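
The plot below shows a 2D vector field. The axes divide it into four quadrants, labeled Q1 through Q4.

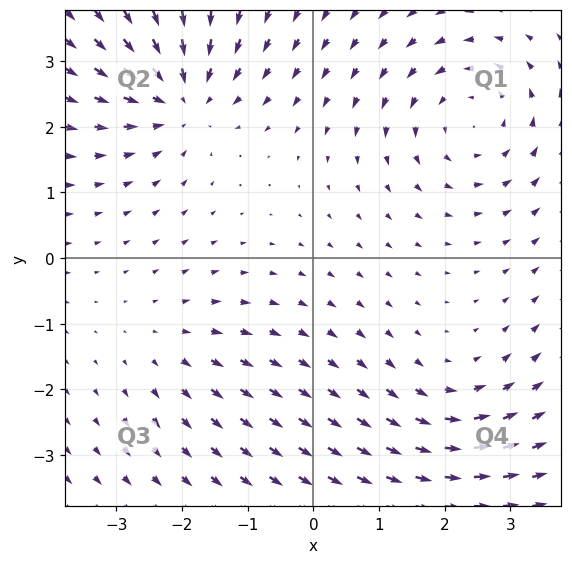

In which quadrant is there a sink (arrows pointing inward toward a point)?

The sink sits at approximately (-2.0, 2.4), which lies in quadrant Q2. The divergence there is about -5, negative as expected for a sink.

Q2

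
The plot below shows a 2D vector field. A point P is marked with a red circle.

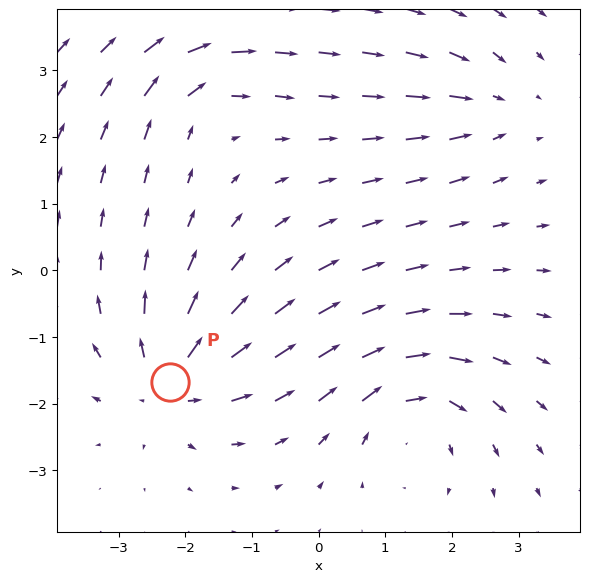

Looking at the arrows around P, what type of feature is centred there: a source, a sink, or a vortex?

At P (-2.2, -1.7) the arrows spread outward. Divergence about +6, curl ≈0 — positive divergence with near-zero curl is a source.

source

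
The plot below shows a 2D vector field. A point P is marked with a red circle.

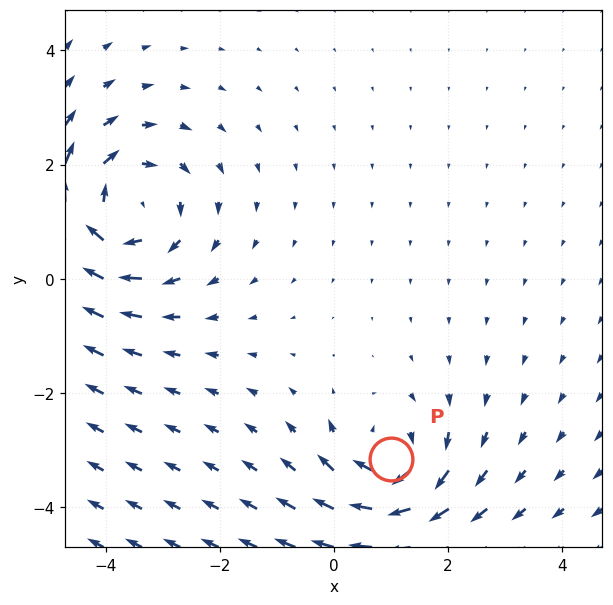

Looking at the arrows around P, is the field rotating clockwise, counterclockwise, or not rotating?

clockwise

Near P at (1.0, -3.2) the arrows circulate clockwise. The curl (z-component) there is about -5; negative curl means clockwise rotation.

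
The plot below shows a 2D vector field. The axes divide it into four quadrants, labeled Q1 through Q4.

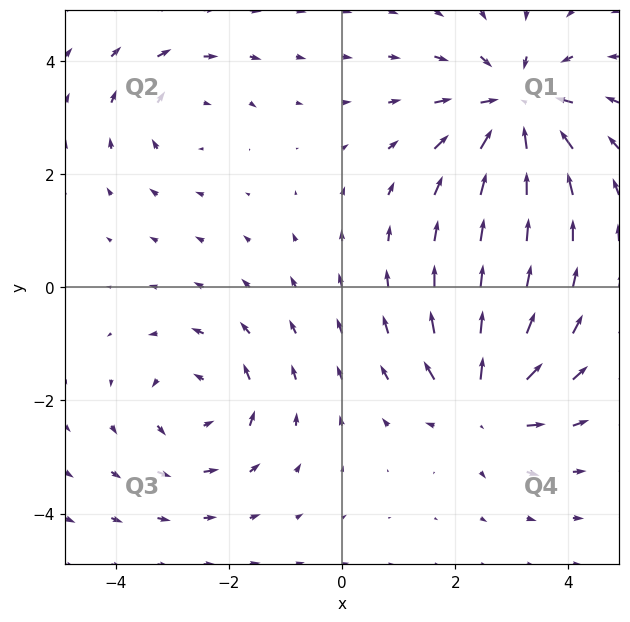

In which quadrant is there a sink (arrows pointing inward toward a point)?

The sink sits at approximately (3.1, 3.2), which lies in quadrant Q1. The divergence there is about -5, negative as expected for a sink.

Q1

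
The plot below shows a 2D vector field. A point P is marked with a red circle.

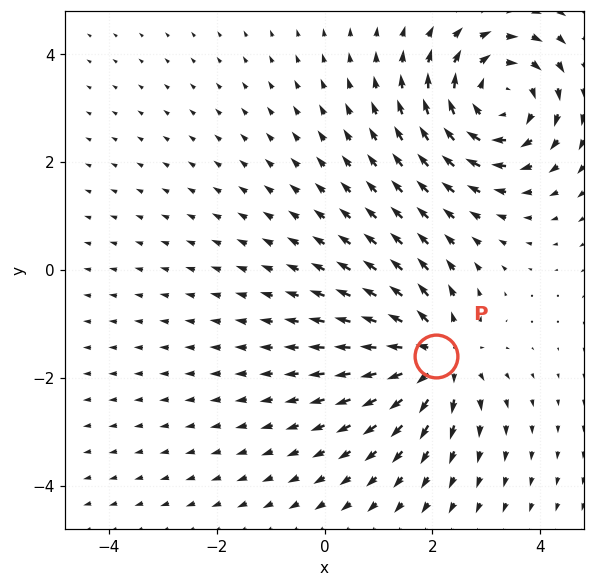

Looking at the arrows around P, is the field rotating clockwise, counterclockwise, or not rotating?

Near P at (2.1, -1.6) the arrows show no circulation. The curl there is ≈0.

not rotating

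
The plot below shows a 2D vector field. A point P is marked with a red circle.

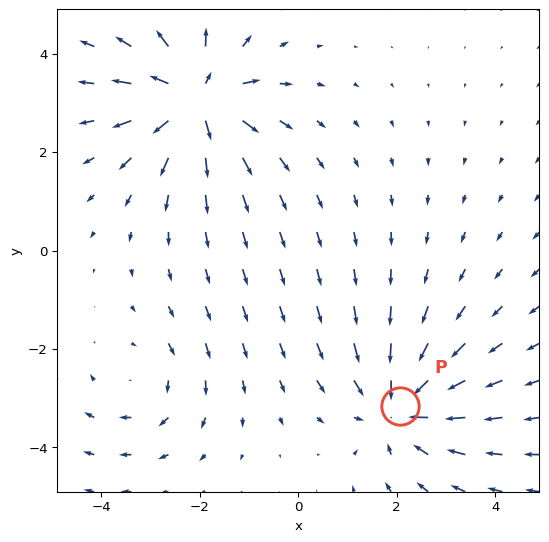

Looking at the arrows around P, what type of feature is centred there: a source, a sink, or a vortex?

At P (2.1, -3.2) the arrows converge inward. Divergence about -4, curl ≈0 — negative divergence with near-zero curl is a sink.

sink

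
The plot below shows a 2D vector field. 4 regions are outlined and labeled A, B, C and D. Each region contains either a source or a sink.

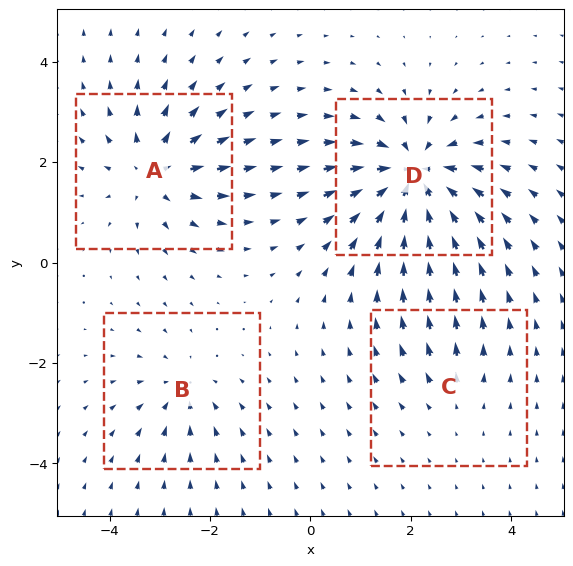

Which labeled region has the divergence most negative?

Divergence at each region's feature centre — A: about +5, B: about -3, C: about +2, D: about -8. Region D is most negative.

D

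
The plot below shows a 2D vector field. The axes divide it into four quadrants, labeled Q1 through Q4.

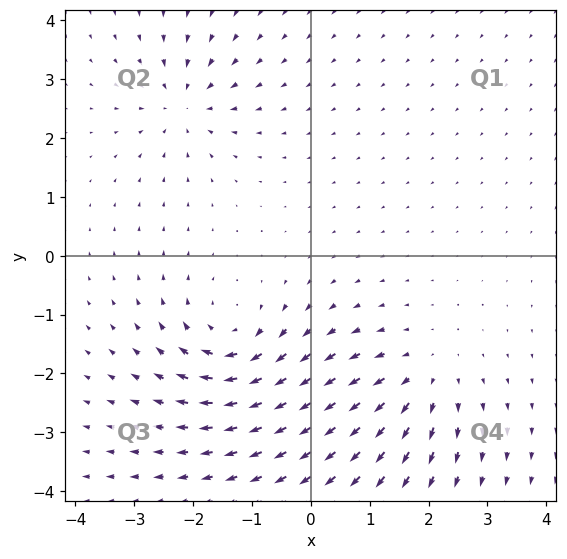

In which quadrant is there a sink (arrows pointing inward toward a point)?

Q2

The sink sits at approximately (-2.2, 2.6), which lies in quadrant Q2. The divergence there is about -4, negative as expected for a sink.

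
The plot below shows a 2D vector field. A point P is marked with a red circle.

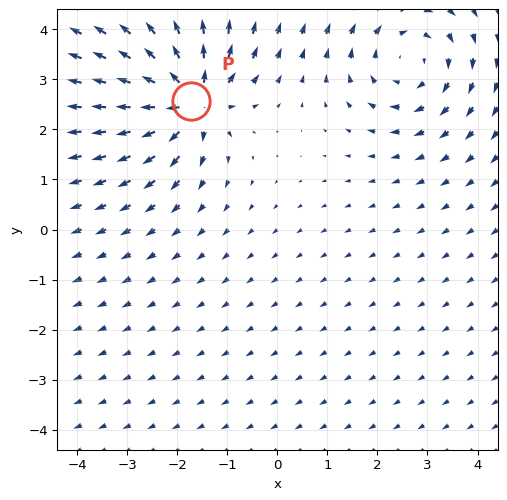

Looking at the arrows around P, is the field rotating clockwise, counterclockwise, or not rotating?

Near P at (-1.7, 2.6) the arrows show no circulation. The curl there is ≈0.

not rotating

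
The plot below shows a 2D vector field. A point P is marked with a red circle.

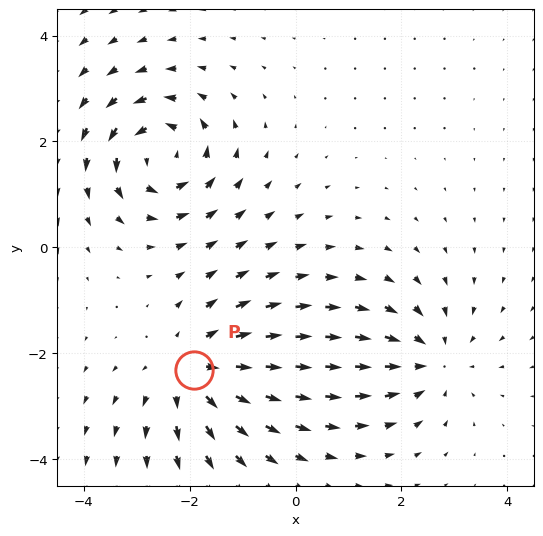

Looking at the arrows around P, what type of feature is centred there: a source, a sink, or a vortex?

At P (-1.9, -2.3) the arrows spread outward. Divergence about +4, curl ≈0 — positive divergence with near-zero curl is a source.

source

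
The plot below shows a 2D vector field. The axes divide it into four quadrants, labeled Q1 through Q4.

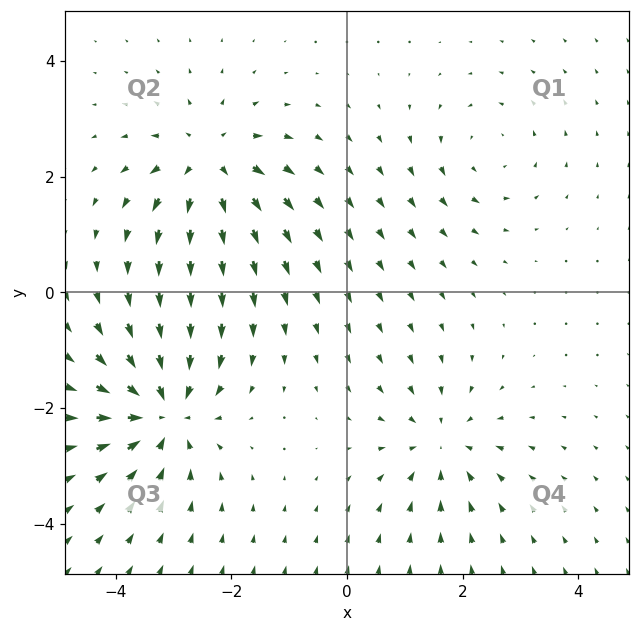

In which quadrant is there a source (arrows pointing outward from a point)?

Q2

The source sits at approximately (-2.4, 2.2), which lies in quadrant Q2. The divergence there is about +5, positive as expected for a source.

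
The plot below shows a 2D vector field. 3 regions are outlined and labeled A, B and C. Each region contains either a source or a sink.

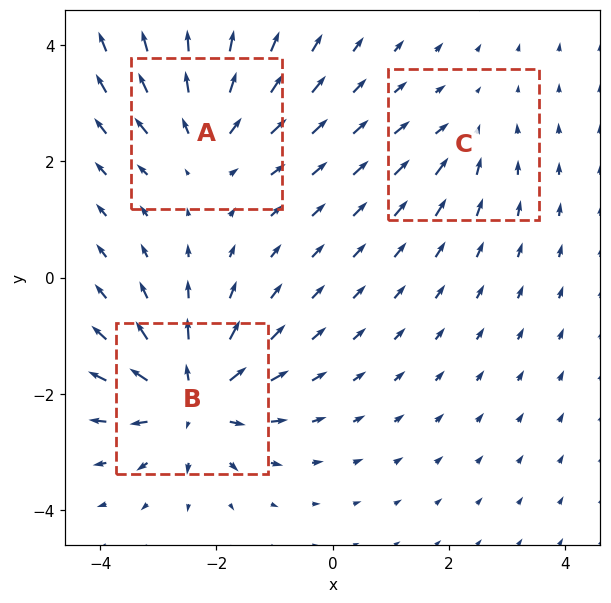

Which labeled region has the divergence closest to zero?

C

Divergence at each region's feature centre — A: about +4, B: about +5, C: about -2. Region C is closest to zero.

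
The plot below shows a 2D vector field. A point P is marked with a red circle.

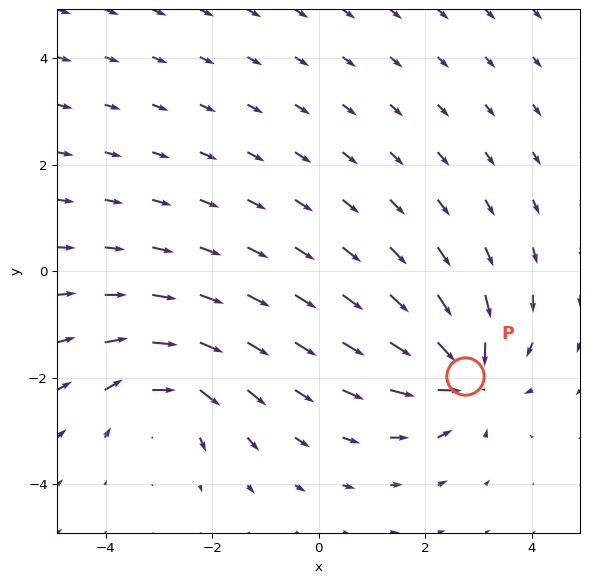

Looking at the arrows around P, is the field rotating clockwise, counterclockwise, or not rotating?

not rotating

Near P at (2.7, -2.0) the arrows show no circulation. The curl there is ≈0.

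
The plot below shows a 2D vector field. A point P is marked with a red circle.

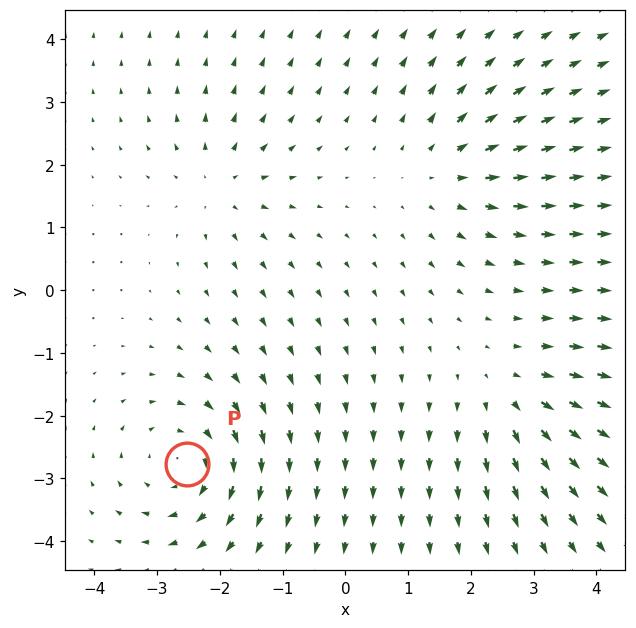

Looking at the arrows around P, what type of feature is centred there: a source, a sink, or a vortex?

vortex

At P (-2.5, -2.8) the arrows circulate clockwise. Divergence ≈0, curl about -5 — near-zero divergence with nonzero curl is a vortex.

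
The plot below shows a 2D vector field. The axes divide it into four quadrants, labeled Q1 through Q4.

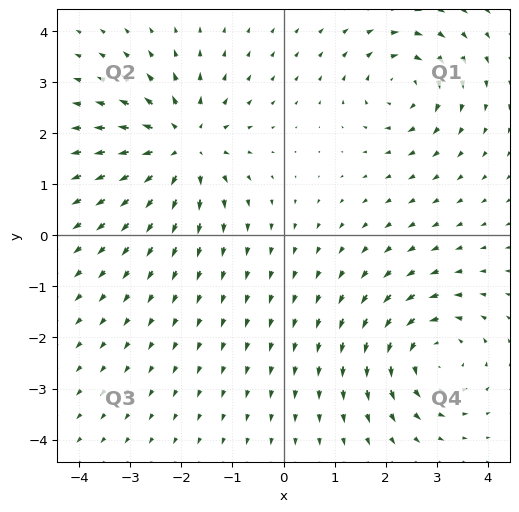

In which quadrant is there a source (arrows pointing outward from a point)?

The source sits at approximately (-2.0, 1.7), which lies in quadrant Q2. The divergence there is about +5, positive as expected for a source.

Q2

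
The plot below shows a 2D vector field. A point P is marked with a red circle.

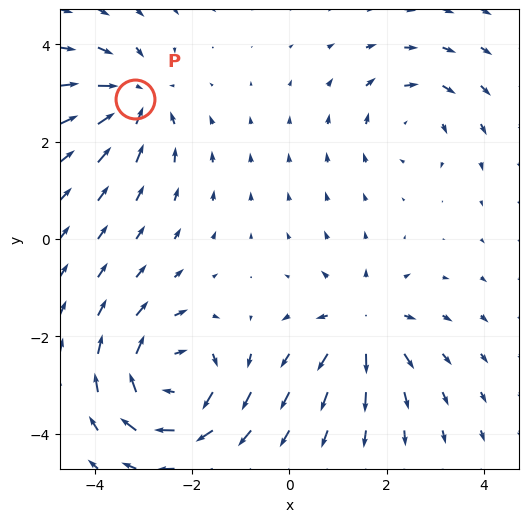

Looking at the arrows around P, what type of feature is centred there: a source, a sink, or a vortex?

At P (-3.2, 2.9) the arrows converge inward. Divergence about -4, curl ≈0 — negative divergence with near-zero curl is a sink.

sink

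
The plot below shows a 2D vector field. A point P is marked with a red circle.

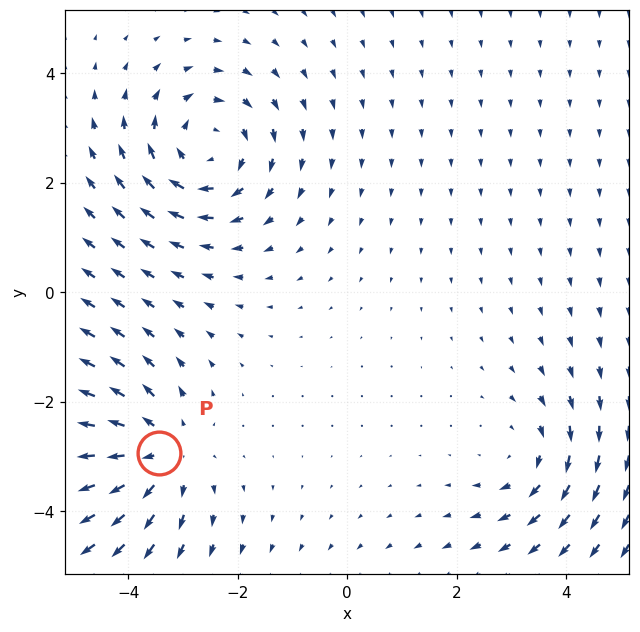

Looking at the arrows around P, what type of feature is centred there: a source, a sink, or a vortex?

source

At P (-3.4, -2.9) the arrows spread outward. Divergence about +4, curl ≈0 — positive divergence with near-zero curl is a source.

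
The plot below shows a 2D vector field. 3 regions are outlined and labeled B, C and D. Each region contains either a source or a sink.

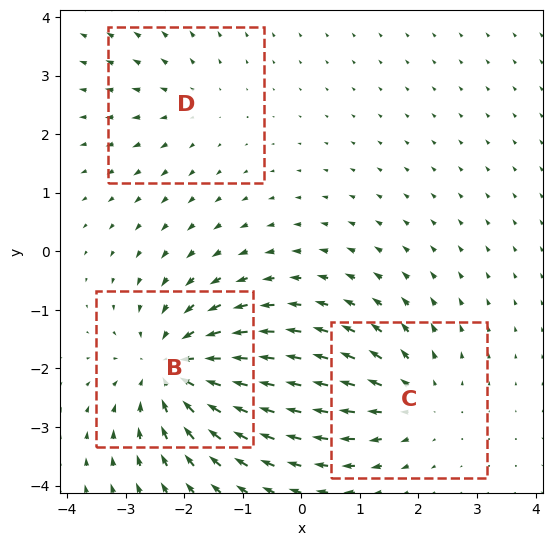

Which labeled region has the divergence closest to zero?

Divergence at each region's feature centre — B: about -4, C: about +3, D: about +2. Region D is closest to zero.

D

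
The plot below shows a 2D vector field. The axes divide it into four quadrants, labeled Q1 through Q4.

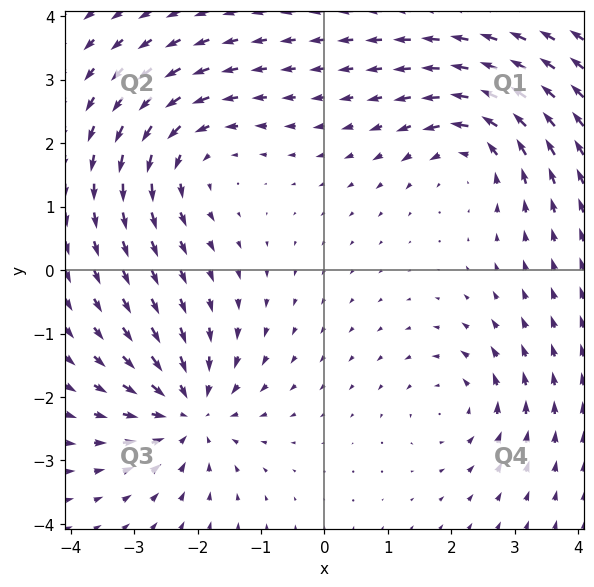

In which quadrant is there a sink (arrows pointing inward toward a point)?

The sink sits at approximately (-2.1, -2.2), which lies in quadrant Q3. The divergence there is about -6, negative as expected for a sink.

Q3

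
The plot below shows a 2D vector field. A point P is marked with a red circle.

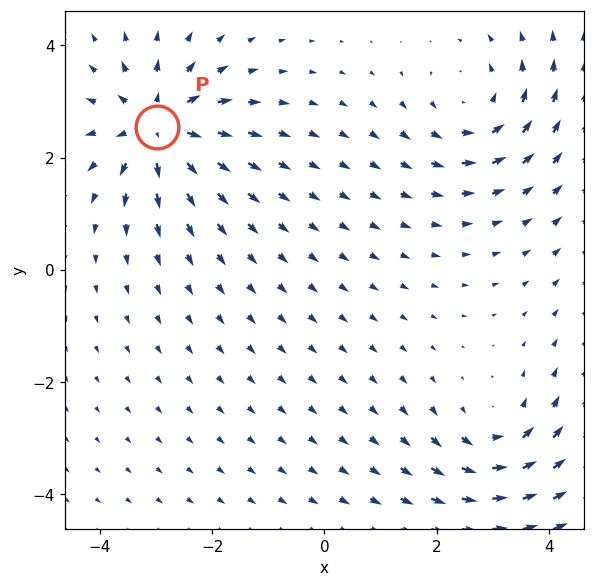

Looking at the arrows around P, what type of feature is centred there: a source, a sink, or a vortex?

source

At P (-3.0, 2.6) the arrows spread outward. Divergence about +7, curl ≈0 — positive divergence with near-zero curl is a source.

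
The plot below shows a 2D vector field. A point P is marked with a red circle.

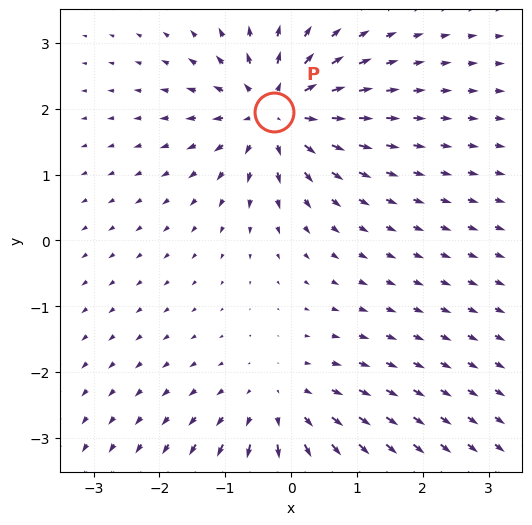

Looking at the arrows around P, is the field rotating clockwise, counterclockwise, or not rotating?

not rotating

Near P at (-0.3, 2.0) the arrows show no circulation. The curl there is ≈0.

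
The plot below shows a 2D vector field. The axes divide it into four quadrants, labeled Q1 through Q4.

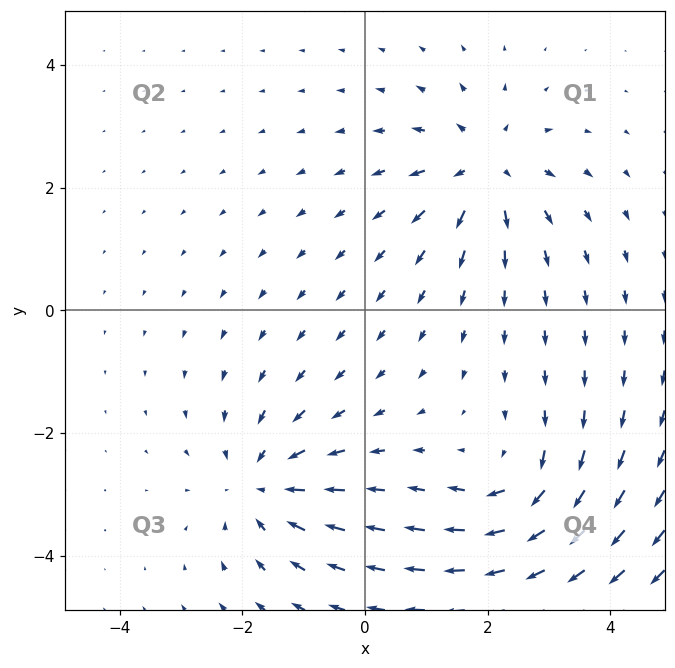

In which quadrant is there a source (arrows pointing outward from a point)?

The source sits at approximately (2.0, 2.3), which lies in quadrant Q1. The divergence there is about +5, positive as expected for a source.

Q1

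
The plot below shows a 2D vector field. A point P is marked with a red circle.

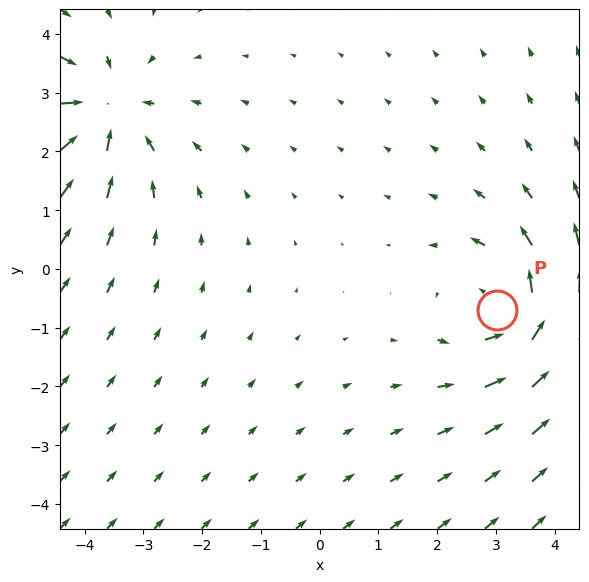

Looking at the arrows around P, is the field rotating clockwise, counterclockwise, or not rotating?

Near P at (3.0, -0.7) the arrows circulate counterclockwise. The curl (z-component) there is about +4; positive curl means counterclockwise rotation.

counterclockwise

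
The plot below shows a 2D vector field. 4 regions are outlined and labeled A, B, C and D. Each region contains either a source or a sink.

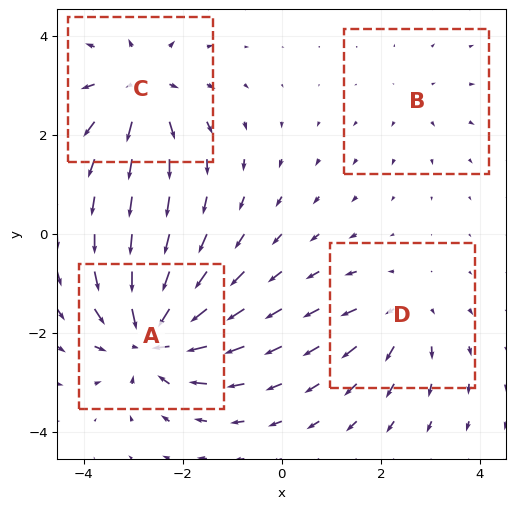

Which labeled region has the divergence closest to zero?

Divergence at each region's feature centre — A: about -8, B: about +2, C: about +6, D: about +4. Region B is closest to zero.

B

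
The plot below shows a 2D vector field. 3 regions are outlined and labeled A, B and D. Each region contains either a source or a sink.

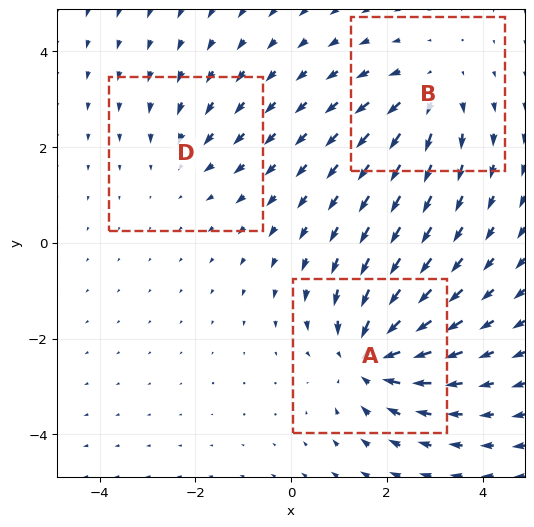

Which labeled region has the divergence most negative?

Divergence at each region's feature centre — A: about -5, B: about +3, D: about -2. Region A is most negative.

A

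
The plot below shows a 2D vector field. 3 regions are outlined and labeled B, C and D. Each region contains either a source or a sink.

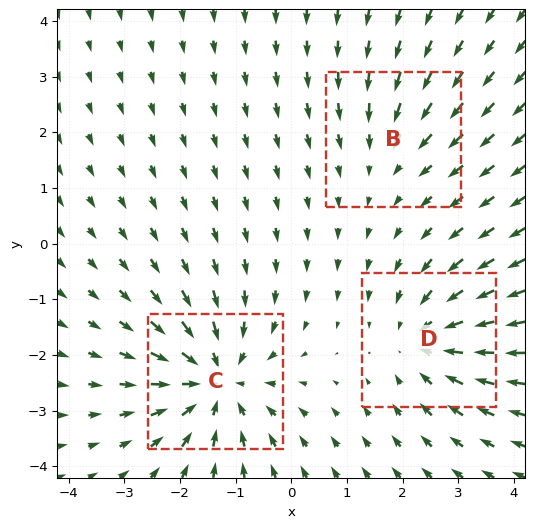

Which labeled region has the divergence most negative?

C

Divergence at each region's feature centre — B: about -2, C: about -5, D: about -3. Region C is most negative.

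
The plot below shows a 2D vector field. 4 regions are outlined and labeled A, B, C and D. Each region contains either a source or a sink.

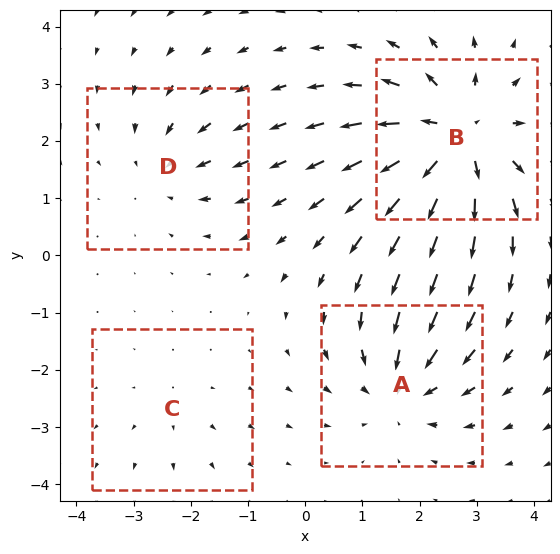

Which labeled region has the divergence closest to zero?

C

Divergence at each region's feature centre — A: about -4, B: about +7, C: about +2, D: about -3. Region C is closest to zero.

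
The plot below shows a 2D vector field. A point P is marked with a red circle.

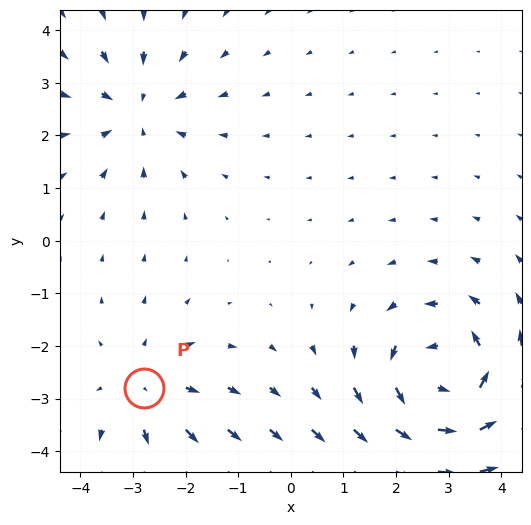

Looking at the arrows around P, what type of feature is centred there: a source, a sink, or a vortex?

source

At P (-2.8, -2.8) the arrows spread outward. Divergence about +2, curl ≈0 — positive divergence with near-zero curl is a source.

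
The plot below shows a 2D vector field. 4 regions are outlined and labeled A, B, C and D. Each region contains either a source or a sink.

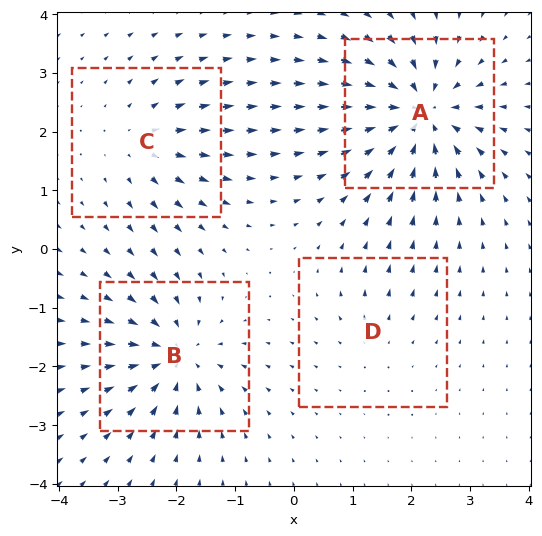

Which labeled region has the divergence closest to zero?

Divergence at each region's feature centre — A: about -8, B: about -6, C: about +4, D: about +2. Region D is closest to zero.

D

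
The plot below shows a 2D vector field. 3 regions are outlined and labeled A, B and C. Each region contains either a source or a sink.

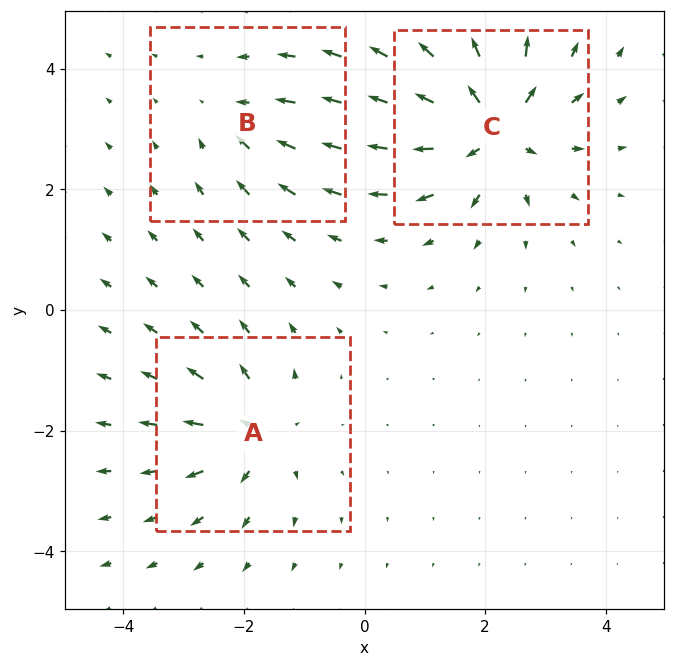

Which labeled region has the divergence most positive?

Divergence at each region's feature centre — A: about +4, B: about -3, C: about +6. Region C is most positive.

C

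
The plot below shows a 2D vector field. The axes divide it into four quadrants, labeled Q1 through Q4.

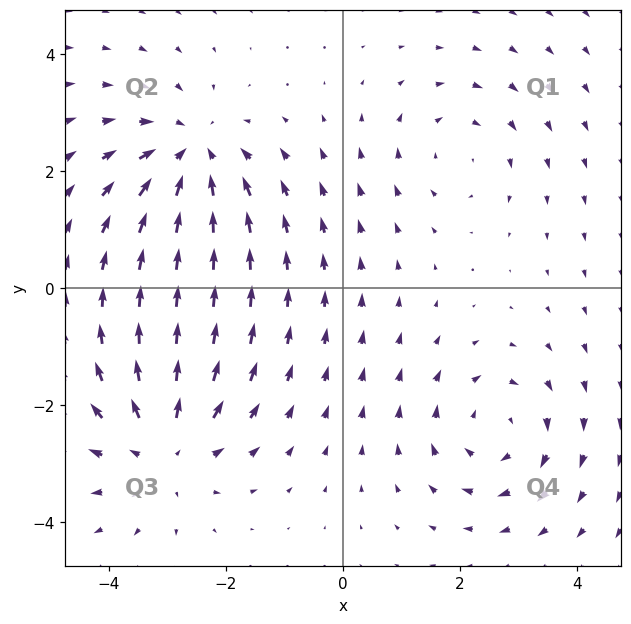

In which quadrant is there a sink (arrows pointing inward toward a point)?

The sink sits at approximately (-2.6, 2.3), which lies in quadrant Q2. The divergence there is about -4, negative as expected for a sink.

Q2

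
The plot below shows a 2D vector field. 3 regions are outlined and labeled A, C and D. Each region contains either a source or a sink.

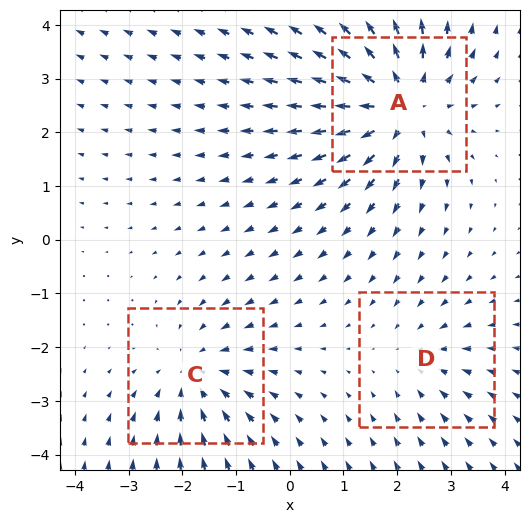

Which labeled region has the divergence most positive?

Divergence at each region's feature centre — A: about +4, C: about -3, D: about -2. Region A is most positive.

A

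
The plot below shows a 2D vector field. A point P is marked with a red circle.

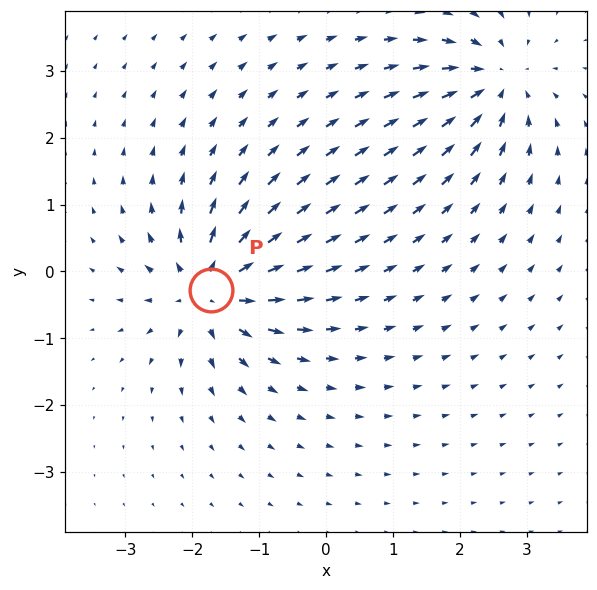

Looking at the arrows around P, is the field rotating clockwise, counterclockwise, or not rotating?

Near P at (-1.7, -0.3) the arrows show no circulation. The curl there is ≈0.

not rotating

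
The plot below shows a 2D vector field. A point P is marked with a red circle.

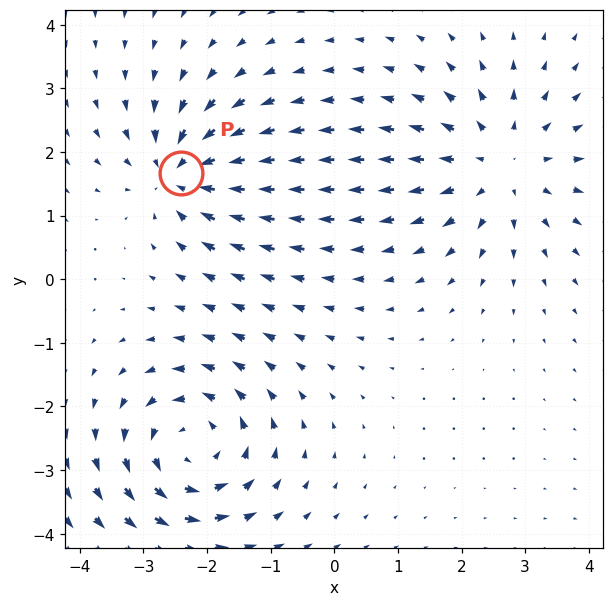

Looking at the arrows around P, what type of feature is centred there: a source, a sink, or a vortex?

At P (-2.4, 1.7) the arrows converge inward. Divergence about -4, curl ≈0 — negative divergence with near-zero curl is a sink.

sink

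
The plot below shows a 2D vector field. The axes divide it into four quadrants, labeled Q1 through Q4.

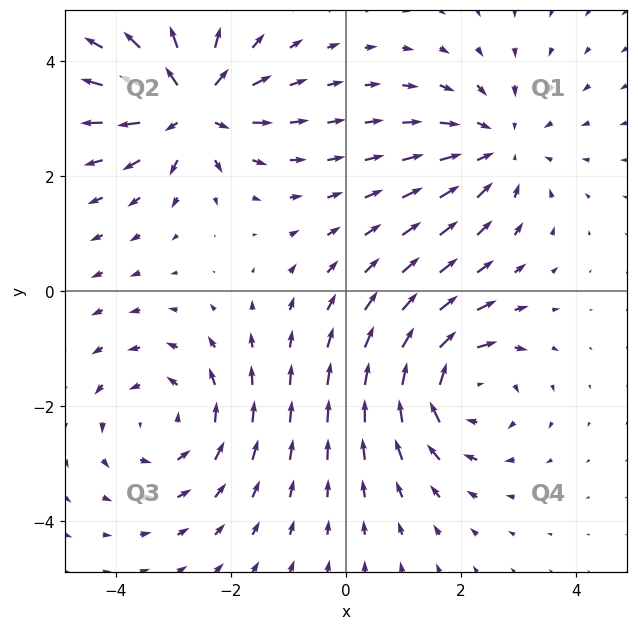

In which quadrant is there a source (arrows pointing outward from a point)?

Q2

The source sits at approximately (-2.7, 3.2), which lies in quadrant Q2. The divergence there is about +7, positive as expected for a source.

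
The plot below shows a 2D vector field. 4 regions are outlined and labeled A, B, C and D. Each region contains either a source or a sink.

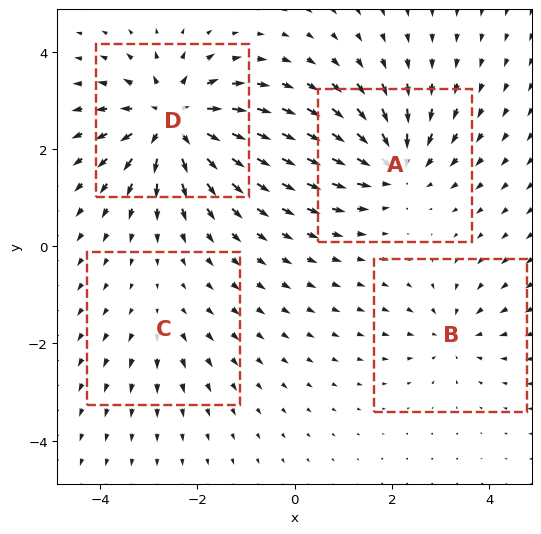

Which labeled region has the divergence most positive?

Divergence at each region's feature centre — A: about -6, B: about -4, C: about +2, D: about +8. Region D is most positive.

D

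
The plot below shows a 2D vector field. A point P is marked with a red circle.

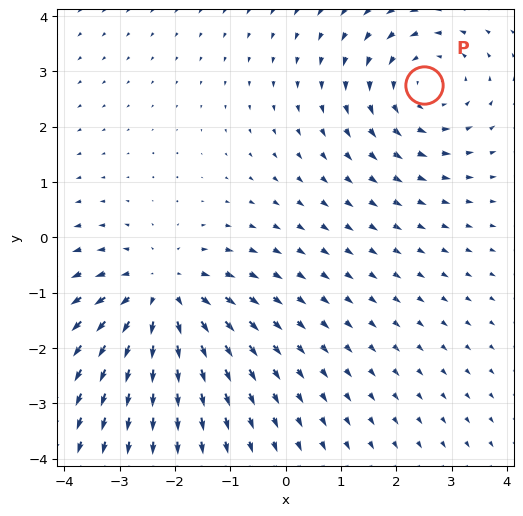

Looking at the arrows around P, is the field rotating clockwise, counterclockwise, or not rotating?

counterclockwise

Near P at (2.5, 2.8) the arrows circulate counterclockwise. The curl (z-component) there is about +3; positive curl means counterclockwise rotation.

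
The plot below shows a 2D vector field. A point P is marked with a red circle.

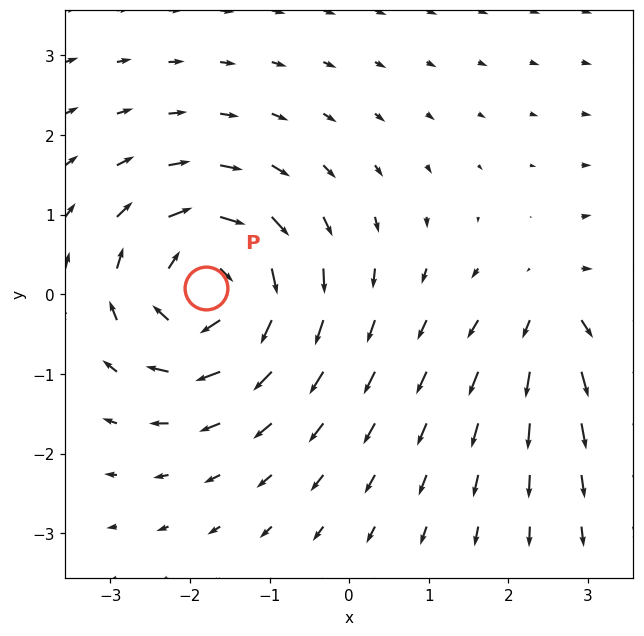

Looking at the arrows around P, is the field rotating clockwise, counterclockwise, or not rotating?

Near P at (-1.8, 0.1) the arrows circulate clockwise. The curl (z-component) there is about -7; negative curl means clockwise rotation.

clockwise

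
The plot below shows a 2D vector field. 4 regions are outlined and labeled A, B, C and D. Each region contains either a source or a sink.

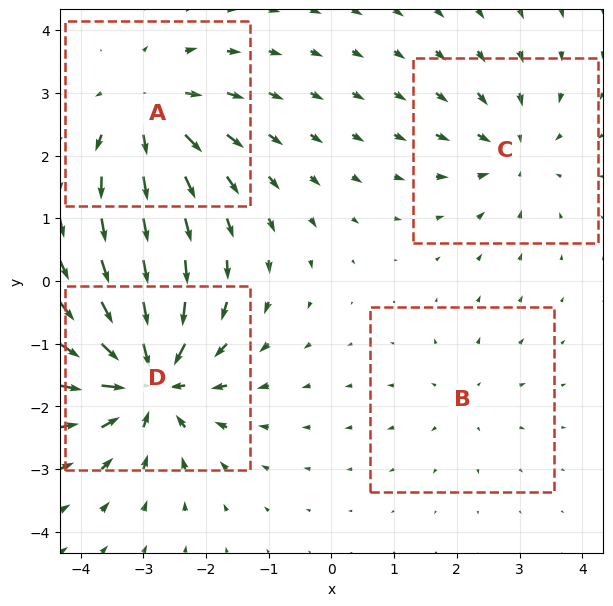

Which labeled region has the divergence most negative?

Divergence at each region's feature centre — A: about +5, B: about +2, C: about -4, D: about -8. Region D is most negative.

D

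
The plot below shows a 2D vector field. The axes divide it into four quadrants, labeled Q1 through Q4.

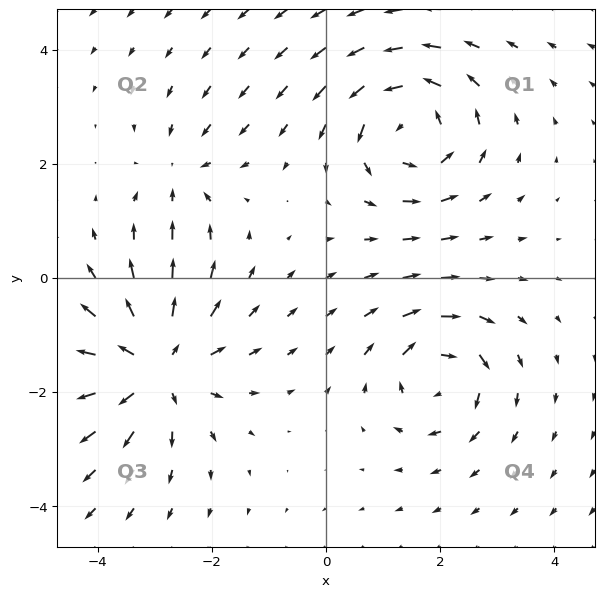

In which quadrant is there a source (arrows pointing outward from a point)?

The source sits at approximately (-3.0, -1.6), which lies in quadrant Q3. The divergence there is about +5, positive as expected for a source.

Q3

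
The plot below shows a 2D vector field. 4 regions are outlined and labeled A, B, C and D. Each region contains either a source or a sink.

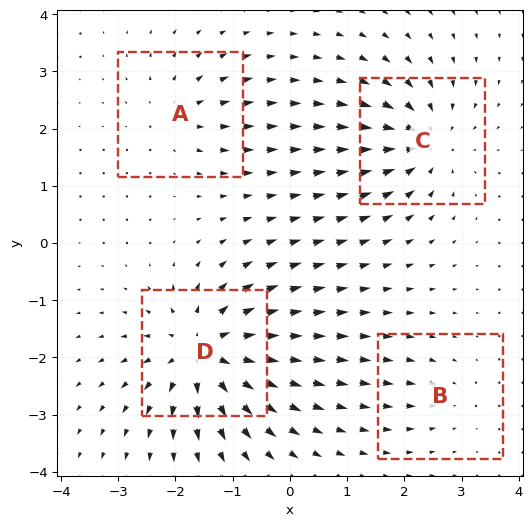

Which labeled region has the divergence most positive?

Divergence at each region's feature centre — A: about +4, B: about -2, C: about -6, D: about +8. Region D is most positive.

D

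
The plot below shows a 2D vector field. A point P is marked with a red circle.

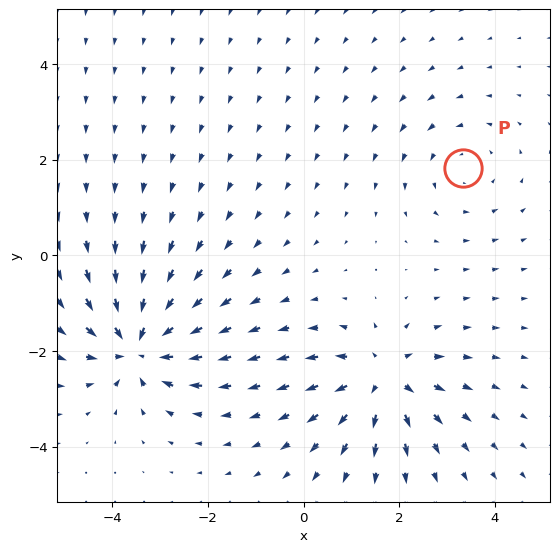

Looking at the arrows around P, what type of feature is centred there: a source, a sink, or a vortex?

At P (3.3, 1.8) the arrows circulate counterclockwise. Divergence ≈0, curl about +2 — near-zero divergence with nonzero curl is a vortex.

vortex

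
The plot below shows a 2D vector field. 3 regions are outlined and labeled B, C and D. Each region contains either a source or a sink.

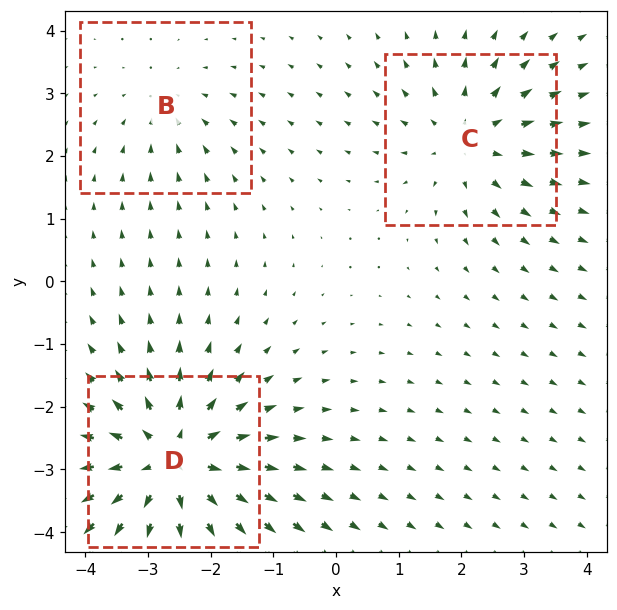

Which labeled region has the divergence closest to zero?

Divergence at each region's feature centre — B: about -2, C: about +3, D: about +5. Region B is closest to zero.

B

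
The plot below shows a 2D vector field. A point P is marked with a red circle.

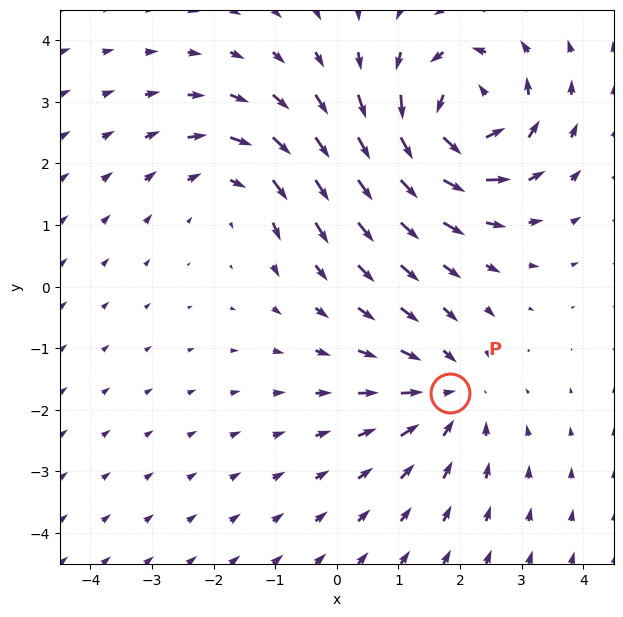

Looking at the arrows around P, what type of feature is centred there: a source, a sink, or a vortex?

sink

At P (1.8, -1.7) the arrows converge inward. Divergence about -3, curl ≈0 — negative divergence with near-zero curl is a sink.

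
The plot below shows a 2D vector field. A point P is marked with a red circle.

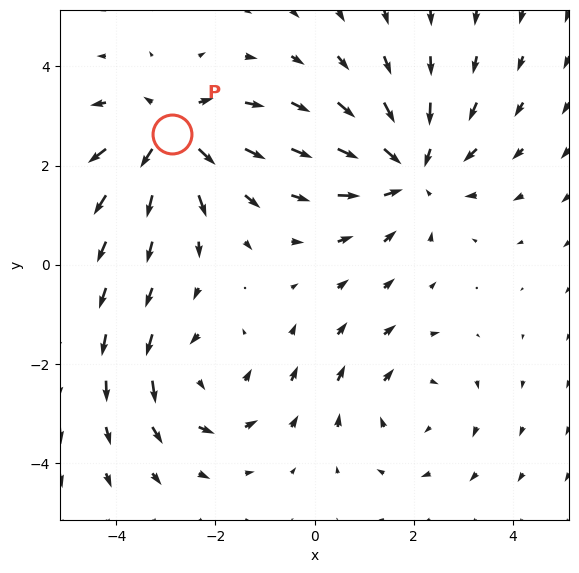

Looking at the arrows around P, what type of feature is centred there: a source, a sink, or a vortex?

source

At P (-2.9, 2.6) the arrows spread outward. Divergence about +4, curl ≈0 — positive divergence with near-zero curl is a source.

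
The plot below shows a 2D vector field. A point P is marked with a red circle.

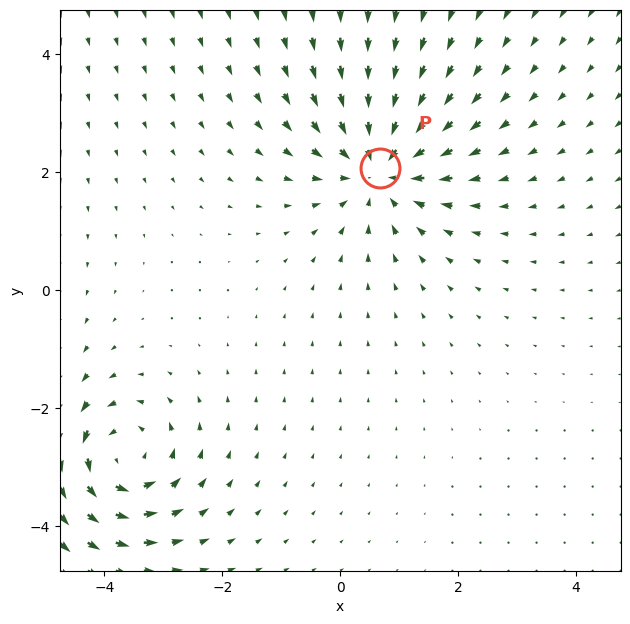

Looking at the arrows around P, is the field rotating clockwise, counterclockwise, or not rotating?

Near P at (0.7, 2.1) the arrows show no circulation. The curl there is ≈0.

not rotating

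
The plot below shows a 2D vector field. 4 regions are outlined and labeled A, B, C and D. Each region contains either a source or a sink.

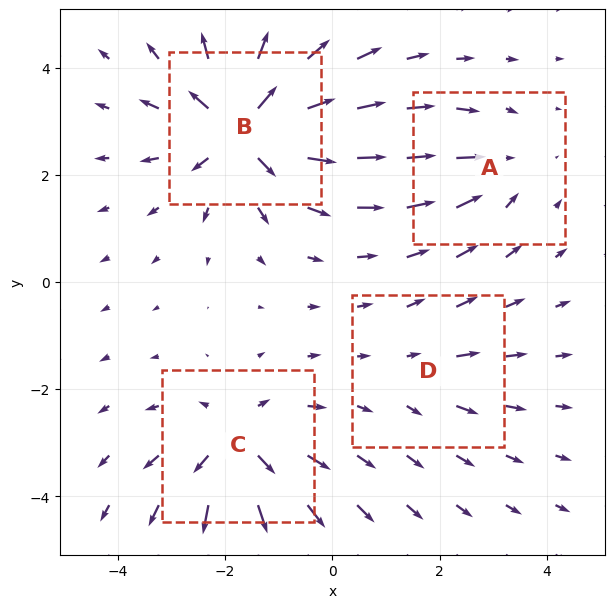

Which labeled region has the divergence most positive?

Divergence at each region's feature centre — A: about -3, B: about +8, C: about +6, D: about +2. Region B is most positive.

B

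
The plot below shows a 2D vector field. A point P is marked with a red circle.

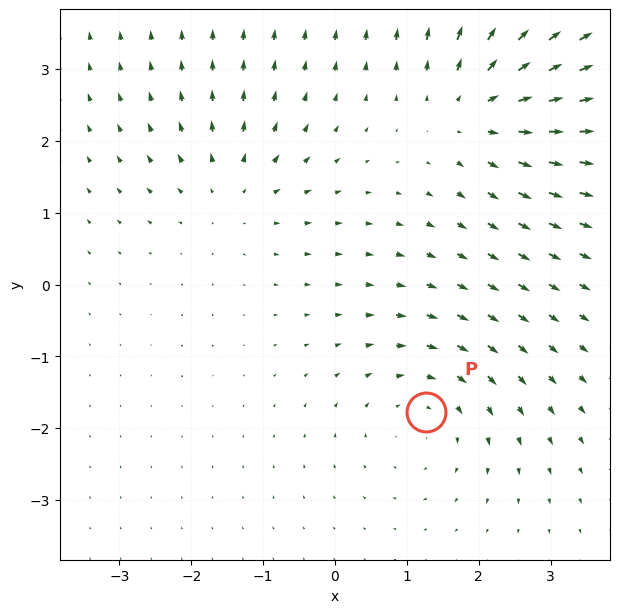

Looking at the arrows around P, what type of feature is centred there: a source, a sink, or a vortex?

At P (1.3, -1.8) the arrows circulate clockwise. Divergence ≈0, curl about -4 — near-zero divergence with nonzero curl is a vortex.

vortex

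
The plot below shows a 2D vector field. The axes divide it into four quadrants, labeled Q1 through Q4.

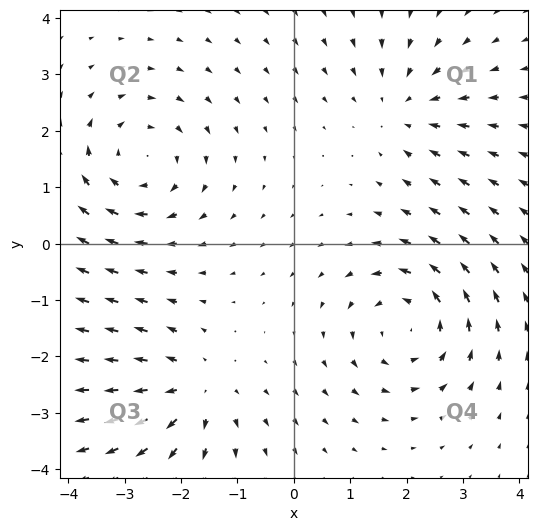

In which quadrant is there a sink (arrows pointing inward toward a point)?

Q1

The sink sits at approximately (2.0, 2.4), which lies in quadrant Q1. The divergence there is about -3, negative as expected for a sink.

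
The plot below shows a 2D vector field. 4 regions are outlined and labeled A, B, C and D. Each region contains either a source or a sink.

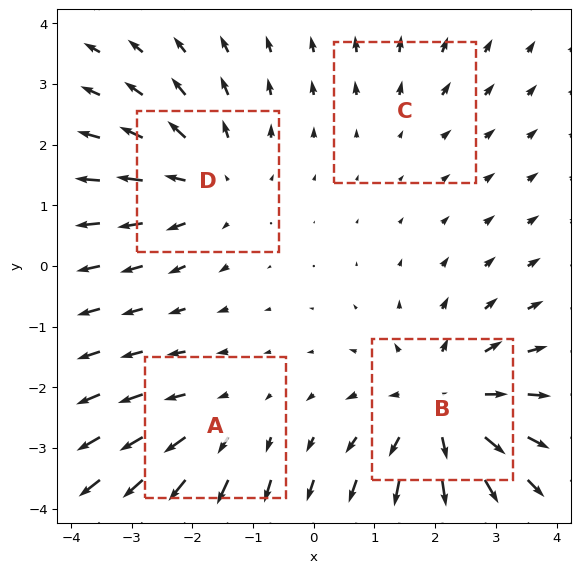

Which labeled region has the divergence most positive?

Divergence at each region's feature centre — A: about +3, B: about +6, C: about +2, D: about +4. Region B is most positive.

B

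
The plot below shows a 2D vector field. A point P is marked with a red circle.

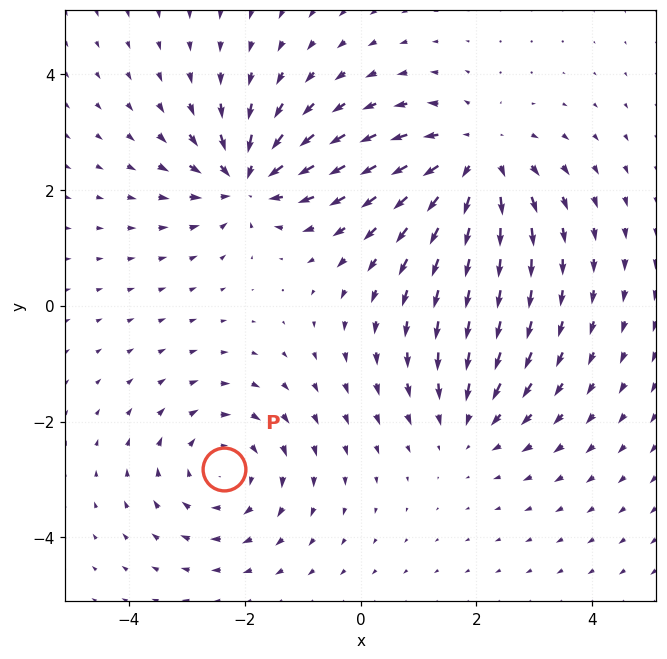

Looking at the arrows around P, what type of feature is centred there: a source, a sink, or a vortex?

vortex

At P (-2.4, -2.8) the arrows circulate clockwise. Divergence ≈0, curl about -4 — near-zero divergence with nonzero curl is a vortex.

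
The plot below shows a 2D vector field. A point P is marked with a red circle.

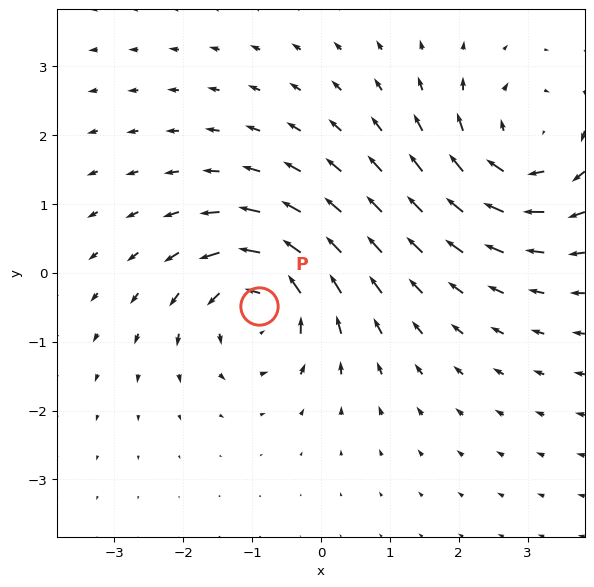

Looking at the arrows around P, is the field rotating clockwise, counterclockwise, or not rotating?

Near P at (-0.9, -0.5) the arrows circulate counterclockwise. The curl (z-component) there is about +5; positive curl means counterclockwise rotation.

counterclockwise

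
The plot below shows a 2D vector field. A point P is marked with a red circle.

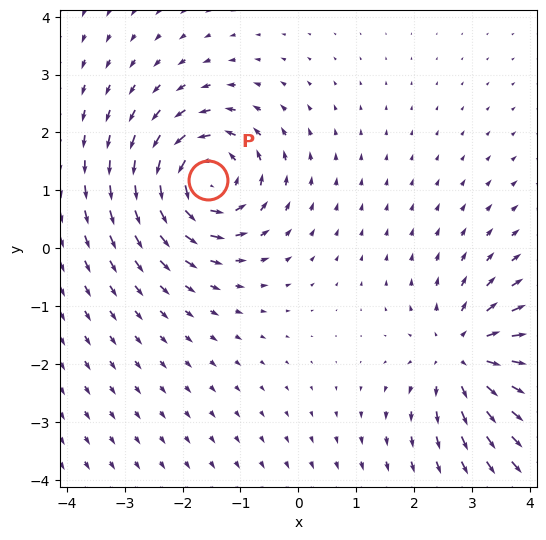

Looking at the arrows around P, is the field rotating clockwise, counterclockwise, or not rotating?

counterclockwise

Near P at (-1.6, 1.2) the arrows circulate counterclockwise. The curl (z-component) there is about +5; positive curl means counterclockwise rotation.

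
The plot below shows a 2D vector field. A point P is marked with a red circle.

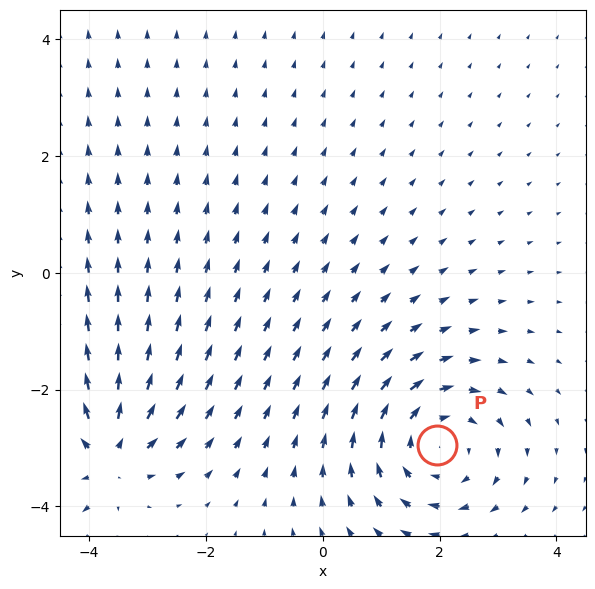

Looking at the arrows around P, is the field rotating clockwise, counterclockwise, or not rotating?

clockwise

Near P at (1.9, -3.0) the arrows circulate clockwise. The curl (z-component) there is about -4; negative curl means clockwise rotation.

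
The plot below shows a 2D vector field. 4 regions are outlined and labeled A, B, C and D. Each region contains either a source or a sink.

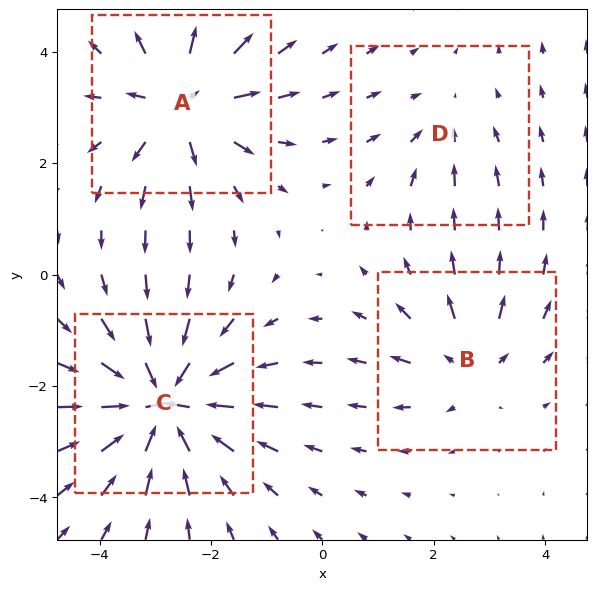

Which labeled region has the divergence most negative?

C

Divergence at each region's feature centre — A: about +5, B: about +3, C: about -7, D: about -2. Region C is most negative.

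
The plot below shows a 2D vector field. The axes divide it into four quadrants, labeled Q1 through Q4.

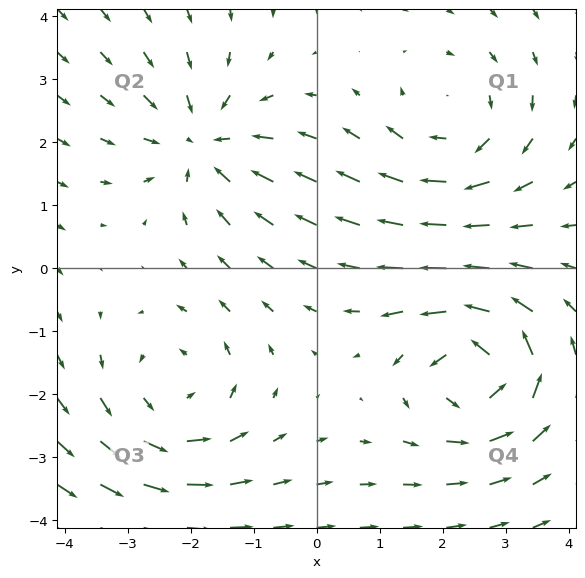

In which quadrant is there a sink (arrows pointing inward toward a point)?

The sink sits at approximately (-1.8, 2.0), which lies in quadrant Q2. The divergence there is about -4, negative as expected for a sink.

Q2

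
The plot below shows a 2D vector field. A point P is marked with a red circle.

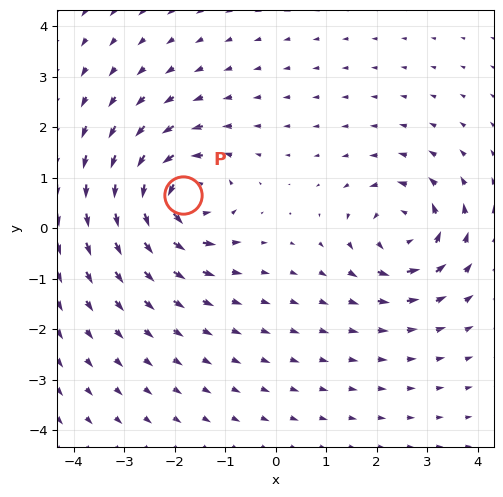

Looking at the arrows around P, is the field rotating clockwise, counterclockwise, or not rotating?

Near P at (-1.8, 0.7) the arrows circulate counterclockwise. The curl (z-component) there is about +5; positive curl means counterclockwise rotation.

counterclockwise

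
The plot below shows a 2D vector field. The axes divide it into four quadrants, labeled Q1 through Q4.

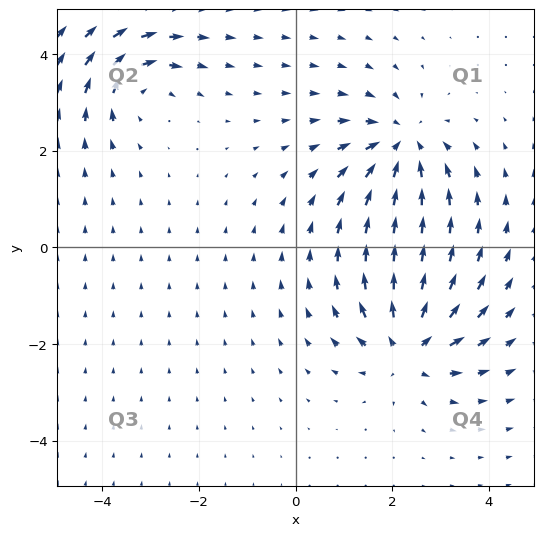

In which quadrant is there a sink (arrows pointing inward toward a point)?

Q1

The sink sits at approximately (2.2, 2.1), which lies in quadrant Q1. The divergence there is about -4, negative as expected for a sink.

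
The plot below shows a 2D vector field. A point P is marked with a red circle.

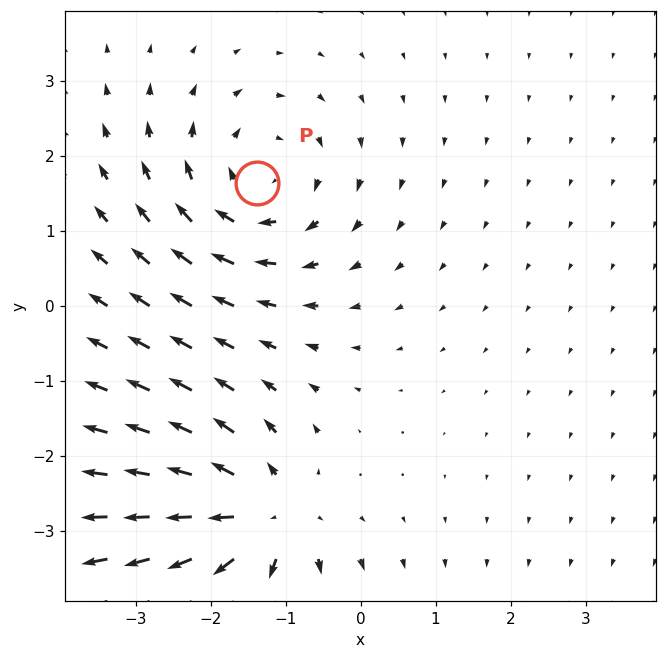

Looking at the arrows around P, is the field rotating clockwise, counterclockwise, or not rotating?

Near P at (-1.4, 1.6) the arrows circulate clockwise. The curl (z-component) there is about -3; negative curl means clockwise rotation.

clockwise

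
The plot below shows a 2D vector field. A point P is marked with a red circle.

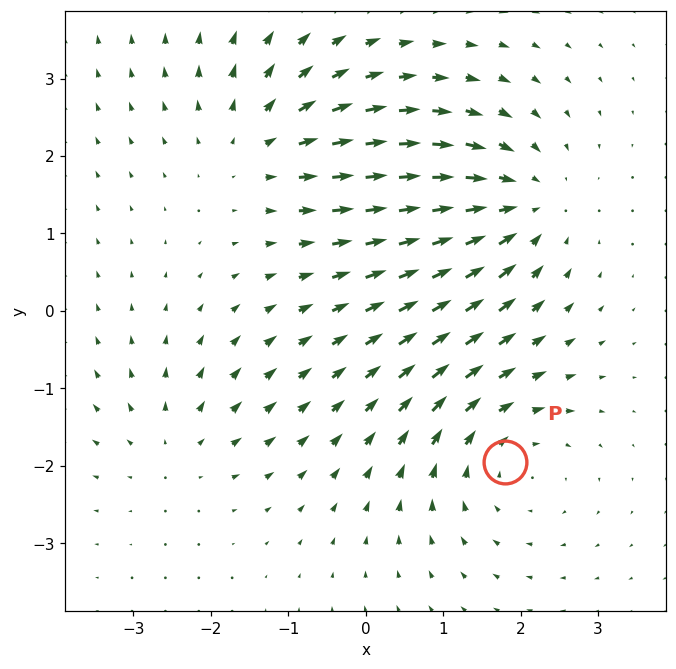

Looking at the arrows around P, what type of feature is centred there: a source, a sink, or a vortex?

vortex

At P (1.8, -2.0) the arrows circulate clockwise. Divergence ≈0, curl about -4 — near-zero divergence with nonzero curl is a vortex.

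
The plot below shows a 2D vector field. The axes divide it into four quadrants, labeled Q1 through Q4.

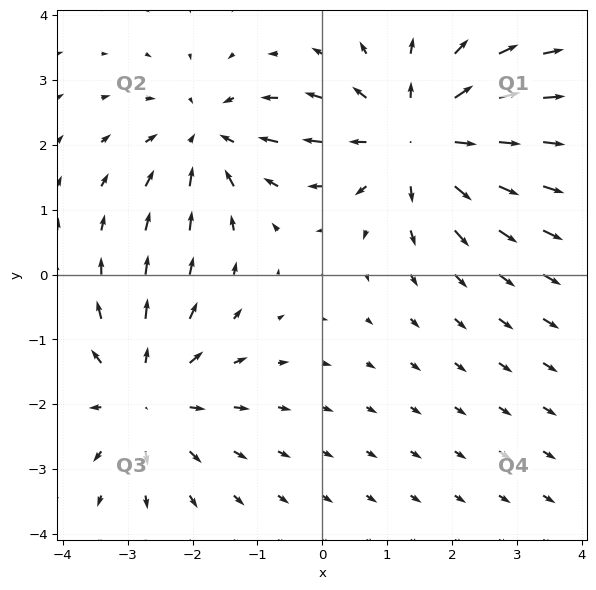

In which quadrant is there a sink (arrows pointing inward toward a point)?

Q2

The sink sits at approximately (-1.8, 2.1), which lies in quadrant Q2. The divergence there is about -3, negative as expected for a sink.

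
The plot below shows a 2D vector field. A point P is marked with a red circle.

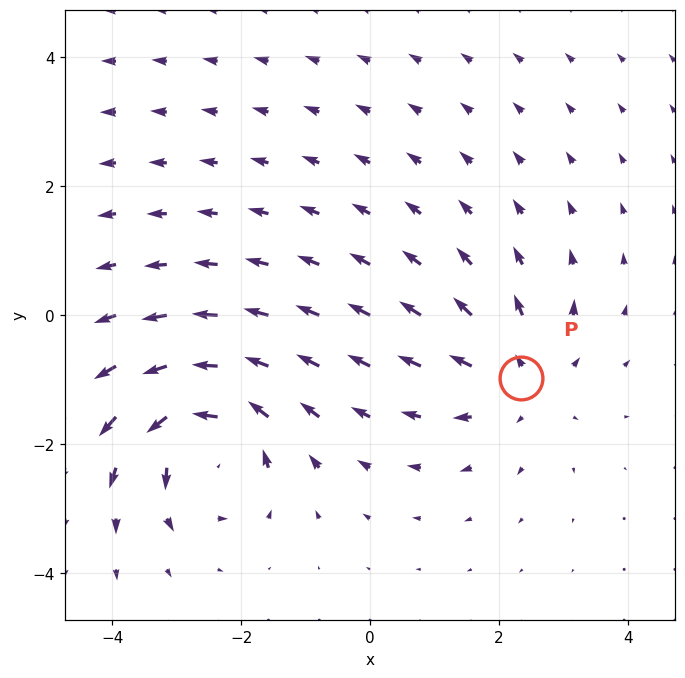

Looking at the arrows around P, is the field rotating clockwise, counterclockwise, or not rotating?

Near P at (2.3, -1.0) the arrows show no circulation. The curl there is ≈0.

not rotating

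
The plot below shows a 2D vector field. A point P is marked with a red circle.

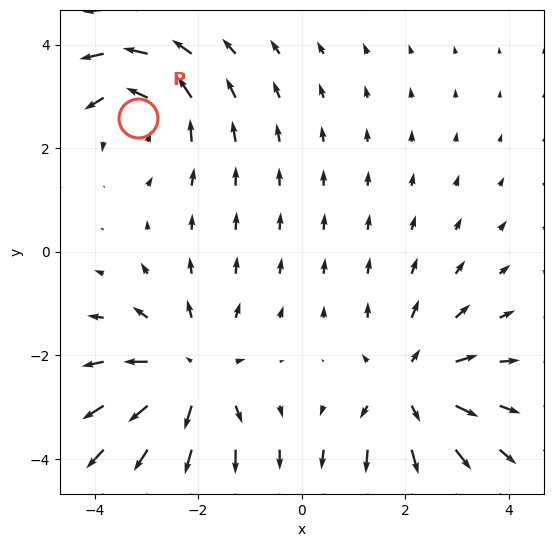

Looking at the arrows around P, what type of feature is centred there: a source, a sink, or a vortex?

vortex

At P (-3.2, 2.6) the arrows circulate counterclockwise. Divergence ≈0, curl about +4 — near-zero divergence with nonzero curl is a vortex.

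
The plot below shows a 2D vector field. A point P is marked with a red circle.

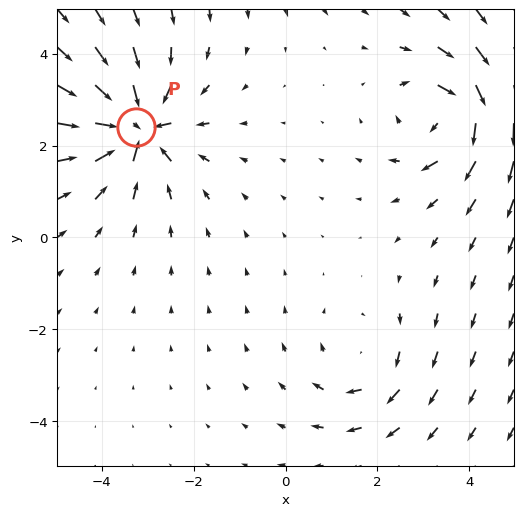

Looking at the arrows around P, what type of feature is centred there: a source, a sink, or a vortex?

sink

At P (-3.3, 2.4) the arrows converge inward. Divergence about -6, curl ≈0 — negative divergence with near-zero curl is a sink.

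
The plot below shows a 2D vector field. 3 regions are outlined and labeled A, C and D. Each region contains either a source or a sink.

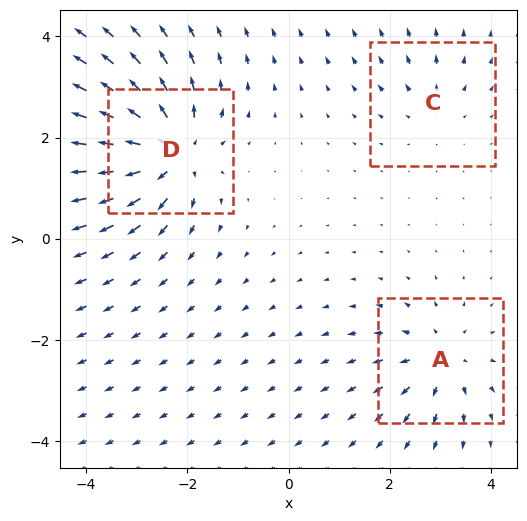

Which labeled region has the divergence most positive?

D

Divergence at each region's feature centre — A: about +4, C: about +2, D: about +6. Region D is most positive.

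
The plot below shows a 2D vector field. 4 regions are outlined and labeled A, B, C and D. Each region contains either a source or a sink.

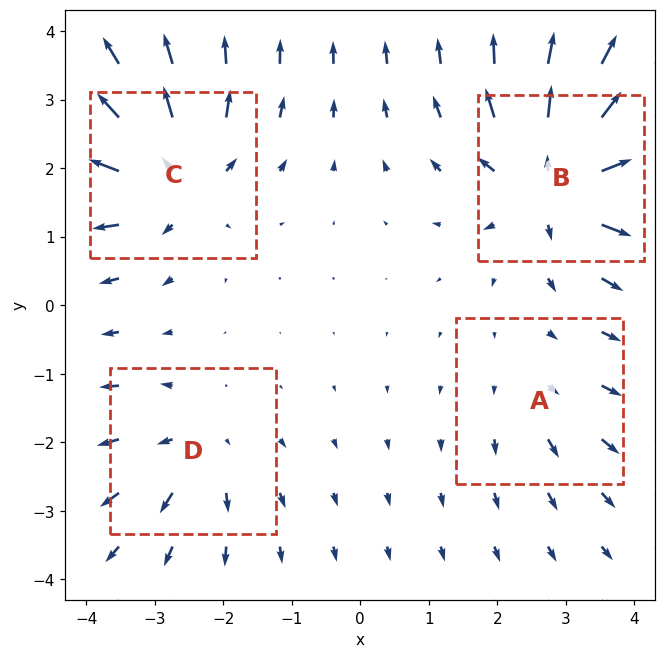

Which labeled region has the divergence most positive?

B

Divergence at each region's feature centre — A: about +2, B: about +8, C: about +6, D: about +4. Region B is most positive.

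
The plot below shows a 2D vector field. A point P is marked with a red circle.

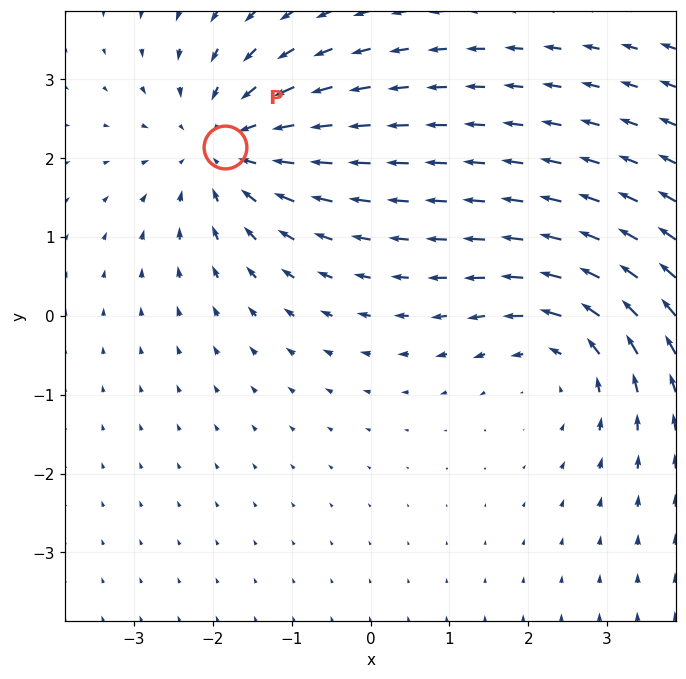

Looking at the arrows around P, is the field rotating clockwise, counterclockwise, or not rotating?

not rotating

Near P at (-1.8, 2.1) the arrows show no circulation. The curl there is ≈0.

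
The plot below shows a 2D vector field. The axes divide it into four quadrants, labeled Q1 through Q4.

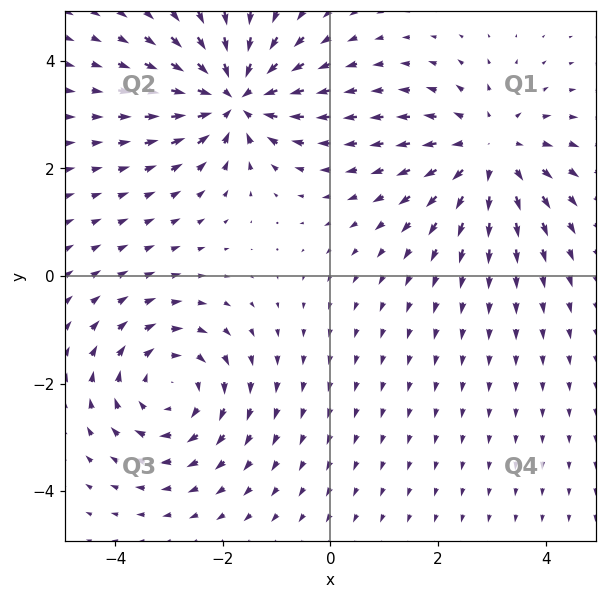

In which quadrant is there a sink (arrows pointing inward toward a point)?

The sink sits at approximately (-1.8, 3.3), which lies in quadrant Q2. The divergence there is about -6, negative as expected for a sink.

Q2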